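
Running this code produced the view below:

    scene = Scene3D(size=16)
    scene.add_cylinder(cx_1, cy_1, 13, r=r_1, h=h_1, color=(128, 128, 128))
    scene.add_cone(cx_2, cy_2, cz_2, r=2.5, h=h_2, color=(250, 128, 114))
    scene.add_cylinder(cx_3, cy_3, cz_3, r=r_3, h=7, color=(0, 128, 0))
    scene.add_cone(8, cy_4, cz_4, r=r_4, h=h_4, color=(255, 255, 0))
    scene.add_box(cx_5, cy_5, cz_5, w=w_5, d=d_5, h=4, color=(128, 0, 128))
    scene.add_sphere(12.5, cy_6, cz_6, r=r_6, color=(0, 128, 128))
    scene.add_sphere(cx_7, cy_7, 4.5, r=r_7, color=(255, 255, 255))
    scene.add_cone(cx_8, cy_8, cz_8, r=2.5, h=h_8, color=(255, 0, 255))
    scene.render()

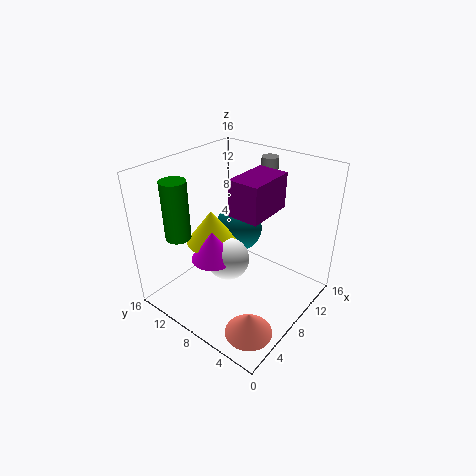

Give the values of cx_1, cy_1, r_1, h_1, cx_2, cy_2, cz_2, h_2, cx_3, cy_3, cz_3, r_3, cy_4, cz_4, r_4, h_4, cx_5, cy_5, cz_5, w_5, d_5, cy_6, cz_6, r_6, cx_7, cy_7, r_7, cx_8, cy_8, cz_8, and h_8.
cx_1 = 14.5
cy_1 = 8.5
r_1 = 1
h_1 = 2.5
cx_2 = 3.5
cy_2 = 3
cz_2 = 0.5
h_2 = 2.5
cx_3 = 5
cy_3 = 14.5
cz_3 = 7
r_3 = 1.5
cy_4 = 12
cz_4 = 6
r_4 = 3
h_4 = 4
cx_5 = 7
cy_5 = 5
cz_5 = 11
w_5 = 5.5
d_5 = 3.5
cy_6 = 11.5
cz_6 = 6
r_6 = 3
cx_7 = 8
cy_7 = 9.5
r_7 = 2.5
cx_8 = 6.5
cy_8 = 10.5
cz_8 = 5
h_8 = 3.5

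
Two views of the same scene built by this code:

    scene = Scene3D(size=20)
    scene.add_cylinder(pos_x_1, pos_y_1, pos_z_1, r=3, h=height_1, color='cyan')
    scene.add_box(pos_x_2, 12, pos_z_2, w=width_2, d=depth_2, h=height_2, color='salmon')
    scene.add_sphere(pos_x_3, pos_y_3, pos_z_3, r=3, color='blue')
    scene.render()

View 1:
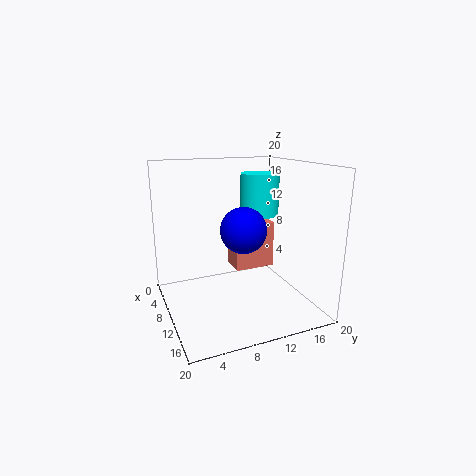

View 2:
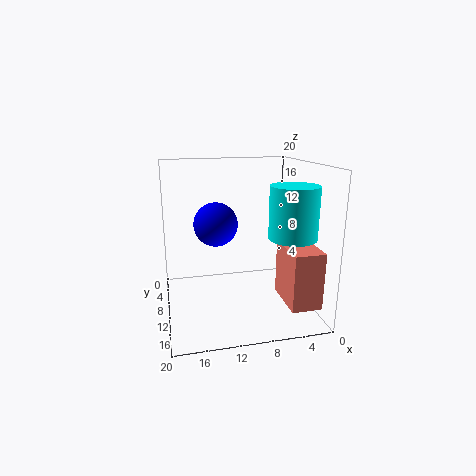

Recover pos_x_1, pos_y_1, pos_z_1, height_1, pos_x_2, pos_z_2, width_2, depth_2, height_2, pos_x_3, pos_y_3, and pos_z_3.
pos_x_1 = 4.5
pos_y_1 = 16
pos_z_1 = 11.5
height_1 = 6.5
pos_x_2 = 1
pos_z_2 = 2.5
width_2 = 4
depth_2 = 6.5
height_2 = 7.5
pos_x_3 = 13
pos_y_3 = 9.5
pos_z_3 = 12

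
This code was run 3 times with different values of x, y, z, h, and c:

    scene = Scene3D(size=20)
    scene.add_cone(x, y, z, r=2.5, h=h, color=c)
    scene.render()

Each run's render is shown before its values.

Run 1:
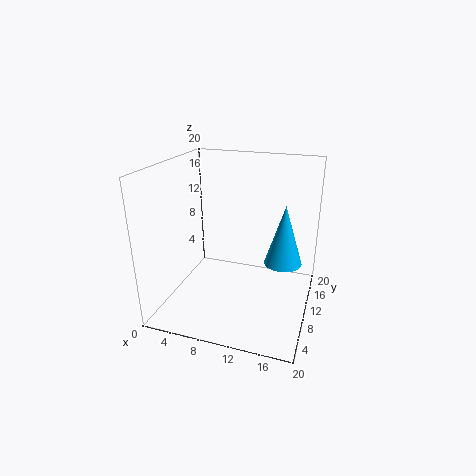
x = 16.5; y = 9.5; z = 7.5; h = 8; c = 'deepskyblue'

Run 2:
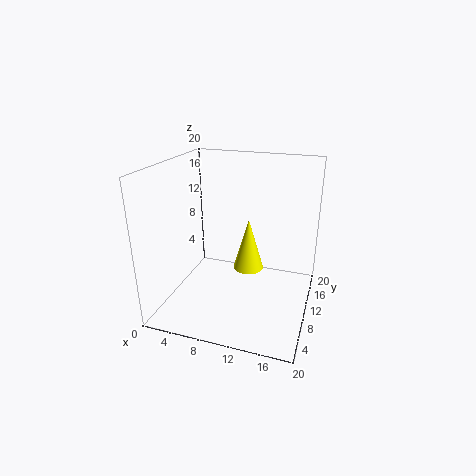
x = 9.5; y = 17; z = 1.5; h = 8.5; c = 'yellow'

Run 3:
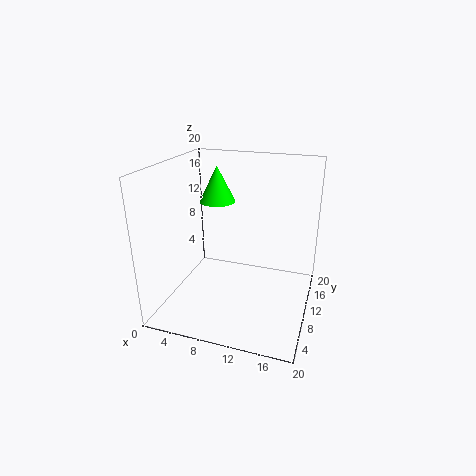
x = 6.5; y = 11.5; z = 14.5; h = 5; c = 'lime'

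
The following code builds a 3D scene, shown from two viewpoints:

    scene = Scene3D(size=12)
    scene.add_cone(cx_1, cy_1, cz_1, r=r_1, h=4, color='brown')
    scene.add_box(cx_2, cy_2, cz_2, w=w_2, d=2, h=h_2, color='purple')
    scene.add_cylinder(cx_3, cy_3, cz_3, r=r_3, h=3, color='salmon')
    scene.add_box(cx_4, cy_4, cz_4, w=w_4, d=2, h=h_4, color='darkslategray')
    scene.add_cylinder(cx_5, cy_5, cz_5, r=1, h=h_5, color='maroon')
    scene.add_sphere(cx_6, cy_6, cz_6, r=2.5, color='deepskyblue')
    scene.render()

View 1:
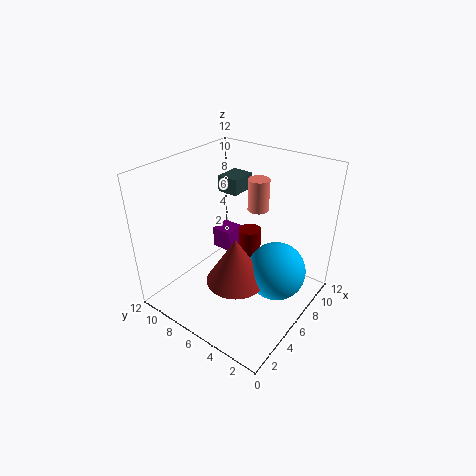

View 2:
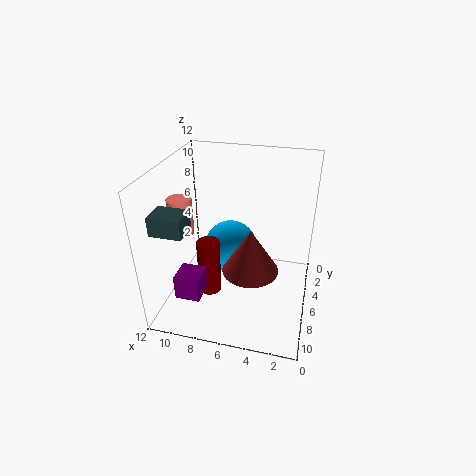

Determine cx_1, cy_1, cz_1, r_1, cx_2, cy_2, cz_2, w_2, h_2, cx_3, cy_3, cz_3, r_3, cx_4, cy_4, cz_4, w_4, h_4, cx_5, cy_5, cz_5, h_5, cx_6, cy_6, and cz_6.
cx_1 = 5
cy_1 = 5.5
cz_1 = 2.5
r_1 = 2.5
cx_2 = 8
cy_2 = 8.5
cz_2 = 2.5
w_2 = 2
h_2 = 2
cx_3 = 10.5
cy_3 = 7
cz_3 = 6.5
r_3 = 1
cx_4 = 9
cy_4 = 8.5
cz_4 = 8
w_4 = 2.5
h_4 = 1.5
cx_5 = 8.5
cy_5 = 6.5
cz_5 = 0.5
h_5 = 5
cx_6 = 7.5
cy_6 = 3
cz_6 = 3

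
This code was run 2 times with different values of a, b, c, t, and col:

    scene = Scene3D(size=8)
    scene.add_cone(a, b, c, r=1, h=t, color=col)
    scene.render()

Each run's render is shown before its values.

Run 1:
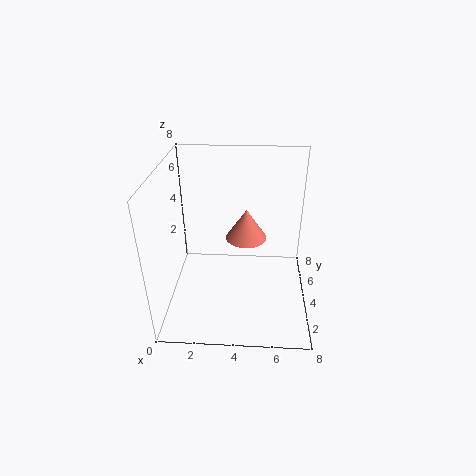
a = 4.5, b = 2.5, c = 5, t = 1.5, col = 'salmon'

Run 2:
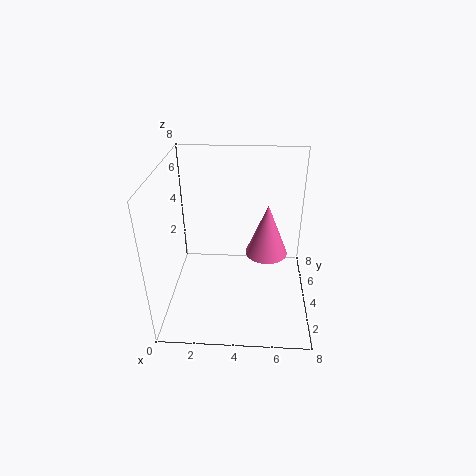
a = 5.5, b = 2, c = 4.5, t = 2.5, col = 'hotpink'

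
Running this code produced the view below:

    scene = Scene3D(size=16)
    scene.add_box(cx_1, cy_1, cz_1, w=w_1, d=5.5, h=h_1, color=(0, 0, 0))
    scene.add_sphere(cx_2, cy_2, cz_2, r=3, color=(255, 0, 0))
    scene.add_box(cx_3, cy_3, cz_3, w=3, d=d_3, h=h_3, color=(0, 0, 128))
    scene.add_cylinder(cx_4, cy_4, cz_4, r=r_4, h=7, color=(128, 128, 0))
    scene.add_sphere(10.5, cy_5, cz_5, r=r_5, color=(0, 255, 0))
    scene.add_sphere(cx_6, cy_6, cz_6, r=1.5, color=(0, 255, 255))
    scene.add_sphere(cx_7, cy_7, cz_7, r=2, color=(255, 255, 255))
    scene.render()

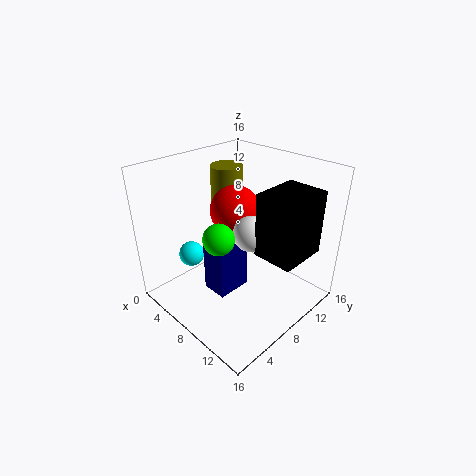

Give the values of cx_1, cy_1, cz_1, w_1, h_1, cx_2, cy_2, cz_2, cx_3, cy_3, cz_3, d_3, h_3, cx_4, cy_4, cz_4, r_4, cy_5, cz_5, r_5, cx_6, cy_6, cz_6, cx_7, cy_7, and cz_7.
cx_1 = 10.5; cy_1 = 8; cz_1 = 7; w_1 = 4.5; h_1 = 7; cx_2 = 5; cy_2 = 10.5; cz_2 = 9.5; cx_3 = 5.5; cy_3 = 5; cz_3 = 1.5; d_3 = 4; h_3 = 6; cx_4 = 2; cy_4 = 12; cz_4 = 7; r_4 = 2; cy_5 = 3; cz_5 = 11; r_5 = 1.5; cx_6 = 2.5; cy_6 = 5.5; cz_6 = 4.5; cx_7 = 9; cy_7 = 9; cz_7 = 8.5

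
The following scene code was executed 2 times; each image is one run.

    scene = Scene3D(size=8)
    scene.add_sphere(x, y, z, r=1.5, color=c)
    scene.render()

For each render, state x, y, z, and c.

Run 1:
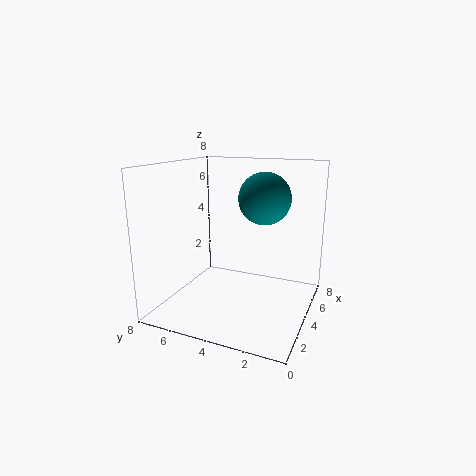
x = 5.5
y = 3
z = 6
c = 'teal'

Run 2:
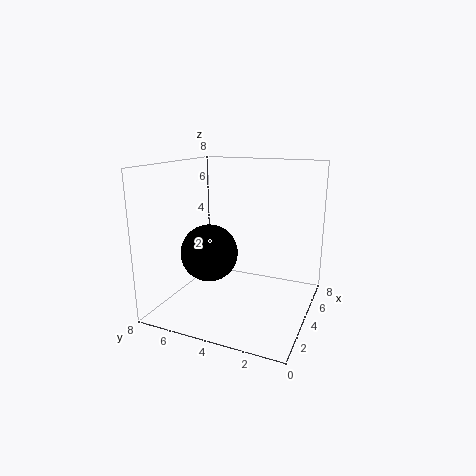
x = 2.5
y = 5
z = 3.5
c = 'black'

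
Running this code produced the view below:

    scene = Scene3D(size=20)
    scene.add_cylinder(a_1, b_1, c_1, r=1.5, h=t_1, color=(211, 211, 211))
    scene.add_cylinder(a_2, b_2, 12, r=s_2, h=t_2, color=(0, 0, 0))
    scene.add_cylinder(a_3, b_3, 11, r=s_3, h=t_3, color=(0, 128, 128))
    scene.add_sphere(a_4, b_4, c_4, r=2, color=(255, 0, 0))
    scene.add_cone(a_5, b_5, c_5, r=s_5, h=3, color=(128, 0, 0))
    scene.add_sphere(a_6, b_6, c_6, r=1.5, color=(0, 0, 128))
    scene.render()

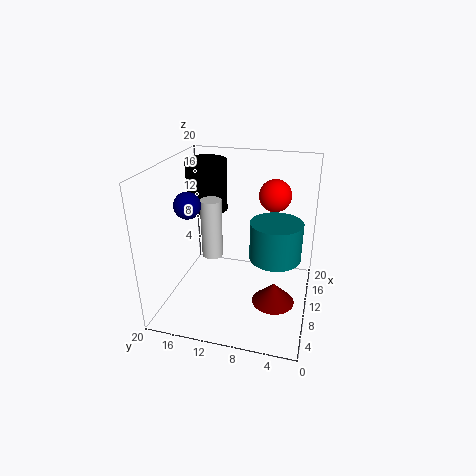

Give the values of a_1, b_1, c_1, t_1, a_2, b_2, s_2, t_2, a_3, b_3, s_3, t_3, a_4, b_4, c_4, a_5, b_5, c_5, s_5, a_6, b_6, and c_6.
a_1 = 10.5
b_1 = 14
c_1 = 6.5
t_1 = 8.5
a_2 = 14.5
b_2 = 16
s_2 = 3
t_2 = 7.5
a_3 = 4.5
b_3 = 4
s_3 = 3
t_3 = 4.5
a_4 = 9
b_4 = 5
c_4 = 17
a_5 = 9
b_5 = 4.5
c_5 = 1
s_5 = 3
a_6 = 2
b_6 = 13.5
c_6 = 17.5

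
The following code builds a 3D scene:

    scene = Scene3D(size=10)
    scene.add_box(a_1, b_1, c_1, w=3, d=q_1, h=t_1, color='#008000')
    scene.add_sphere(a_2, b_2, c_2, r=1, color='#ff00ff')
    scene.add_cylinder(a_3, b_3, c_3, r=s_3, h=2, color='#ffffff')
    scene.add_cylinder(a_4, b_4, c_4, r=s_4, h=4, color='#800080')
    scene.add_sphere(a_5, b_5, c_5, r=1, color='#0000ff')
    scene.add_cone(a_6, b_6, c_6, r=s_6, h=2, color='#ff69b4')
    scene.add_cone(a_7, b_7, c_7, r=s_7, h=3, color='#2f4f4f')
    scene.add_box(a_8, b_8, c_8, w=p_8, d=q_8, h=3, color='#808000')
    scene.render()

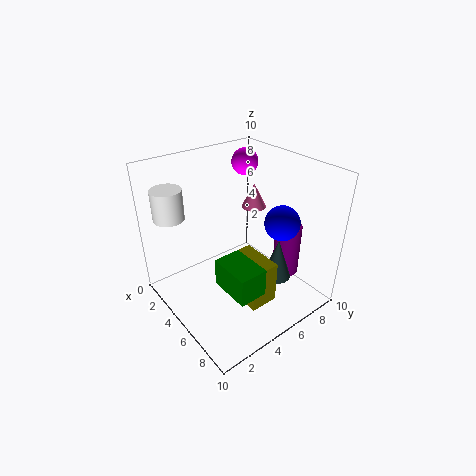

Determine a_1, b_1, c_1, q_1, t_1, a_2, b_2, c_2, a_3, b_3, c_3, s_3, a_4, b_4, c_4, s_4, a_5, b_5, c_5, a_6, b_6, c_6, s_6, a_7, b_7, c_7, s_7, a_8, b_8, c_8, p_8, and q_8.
a_1 = 5
b_1 = 3
c_1 = 2
q_1 = 2
t_1 = 2
a_2 = 2
b_2 = 8
c_2 = 9
a_3 = 3
b_3 = 1
c_3 = 7
s_3 = 1
a_4 = 6
b_4 = 9
c_4 = 1
s_4 = 1
a_5 = 9
b_5 = 5
c_5 = 8
a_6 = 2
b_6 = 9
c_6 = 5
s_6 = 1
a_7 = 7
b_7 = 7
c_7 = 2
s_7 = 1
a_8 = 5
b_8 = 4
c_8 = 1
p_8 = 3
q_8 = 2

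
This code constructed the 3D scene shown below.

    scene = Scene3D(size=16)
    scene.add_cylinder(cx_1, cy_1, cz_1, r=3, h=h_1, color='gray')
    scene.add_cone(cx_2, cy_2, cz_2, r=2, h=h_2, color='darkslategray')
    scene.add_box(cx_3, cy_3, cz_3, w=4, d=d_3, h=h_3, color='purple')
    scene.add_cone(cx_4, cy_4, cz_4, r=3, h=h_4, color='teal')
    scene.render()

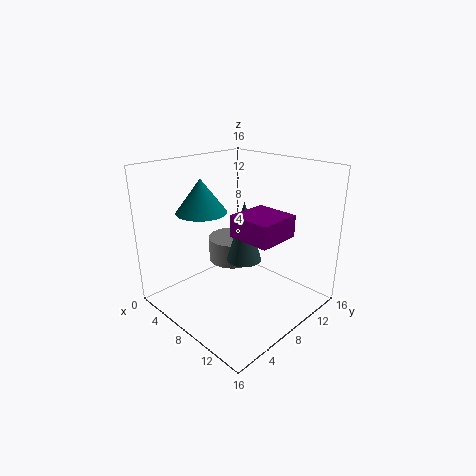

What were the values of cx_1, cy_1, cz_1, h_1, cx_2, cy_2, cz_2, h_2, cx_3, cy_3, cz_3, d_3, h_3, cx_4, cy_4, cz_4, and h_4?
cx_1 = 4
cy_1 = 11
cz_1 = 3
h_1 = 3
cx_2 = 8
cy_2 = 9
cz_2 = 5
h_2 = 7
cx_3 = 12
cy_3 = 3
cz_3 = 11
d_3 = 4
h_3 = 2
cx_4 = 3
cy_4 = 7
cz_4 = 10
h_4 = 4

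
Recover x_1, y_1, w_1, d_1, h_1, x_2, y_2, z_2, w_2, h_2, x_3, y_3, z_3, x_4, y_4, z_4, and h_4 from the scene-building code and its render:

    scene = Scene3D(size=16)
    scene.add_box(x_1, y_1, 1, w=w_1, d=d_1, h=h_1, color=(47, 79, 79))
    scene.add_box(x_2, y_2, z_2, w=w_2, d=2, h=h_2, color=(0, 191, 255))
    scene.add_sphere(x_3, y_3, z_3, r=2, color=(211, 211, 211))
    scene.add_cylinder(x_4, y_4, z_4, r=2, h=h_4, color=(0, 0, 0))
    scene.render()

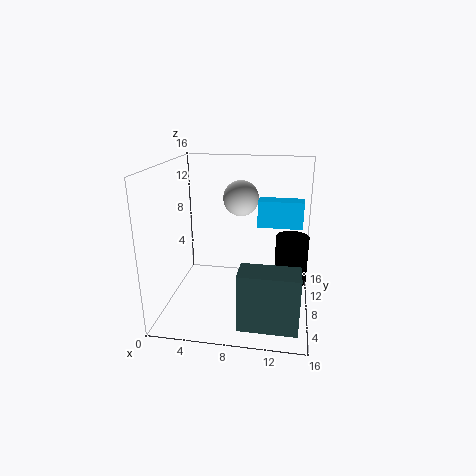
x_1 = 9; y_1 = 1; w_1 = 6; d_1 = 3; h_1 = 6; x_2 = 10; y_2 = 9; z_2 = 9; w_2 = 5; h_2 = 3; x_3 = 8; y_3 = 10; z_3 = 12; x_4 = 14; y_4 = 12; z_4 = 1; h_4 = 6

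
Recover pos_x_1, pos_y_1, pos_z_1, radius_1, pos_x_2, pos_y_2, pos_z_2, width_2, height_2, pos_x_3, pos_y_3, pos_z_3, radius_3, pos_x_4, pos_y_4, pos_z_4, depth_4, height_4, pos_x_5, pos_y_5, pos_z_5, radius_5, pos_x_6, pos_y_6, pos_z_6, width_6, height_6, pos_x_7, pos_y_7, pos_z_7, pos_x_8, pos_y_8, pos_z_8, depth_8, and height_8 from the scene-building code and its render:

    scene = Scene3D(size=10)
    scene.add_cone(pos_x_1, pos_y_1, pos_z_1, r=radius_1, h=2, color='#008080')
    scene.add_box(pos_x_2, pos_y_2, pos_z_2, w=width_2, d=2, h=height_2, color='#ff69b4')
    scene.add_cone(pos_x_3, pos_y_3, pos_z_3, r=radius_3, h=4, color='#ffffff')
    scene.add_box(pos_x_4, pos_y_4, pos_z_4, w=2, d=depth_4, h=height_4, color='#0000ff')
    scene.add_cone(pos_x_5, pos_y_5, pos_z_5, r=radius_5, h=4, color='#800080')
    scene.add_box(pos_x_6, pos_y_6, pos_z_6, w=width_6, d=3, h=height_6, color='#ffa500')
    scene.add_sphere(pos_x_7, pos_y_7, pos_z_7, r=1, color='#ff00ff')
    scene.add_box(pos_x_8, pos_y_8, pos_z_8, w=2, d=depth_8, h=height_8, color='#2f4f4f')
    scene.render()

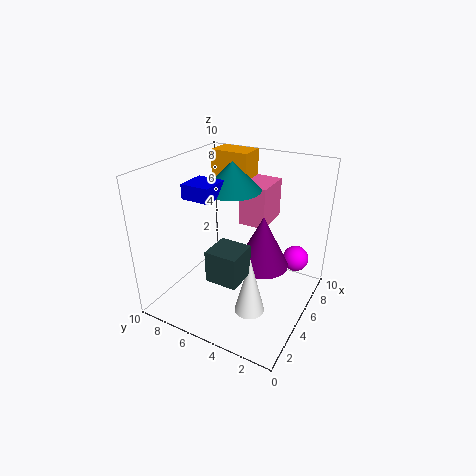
pos_x_1 = 6, pos_y_1 = 6, pos_z_1 = 8, radius_1 = 2, pos_x_2 = 7, pos_y_2 = 4, pos_z_2 = 5, width_2 = 3, height_2 = 3, pos_x_3 = 3, pos_y_3 = 3, pos_z_3 = 1, radius_3 = 1, pos_x_4 = 3, pos_y_4 = 6, pos_z_4 = 8, depth_4 = 2, height_4 = 1, pos_x_5 = 7, pos_y_5 = 4, pos_z_5 = 2, radius_5 = 2, pos_x_6 = 8, pos_y_6 = 6, pos_z_6 = 7, width_6 = 2, height_6 = 3, pos_x_7 = 9, pos_y_7 = 2, pos_z_7 = 2, pos_x_8 = 1, pos_y_8 = 3, pos_z_8 = 4, depth_8 = 2, height_8 = 2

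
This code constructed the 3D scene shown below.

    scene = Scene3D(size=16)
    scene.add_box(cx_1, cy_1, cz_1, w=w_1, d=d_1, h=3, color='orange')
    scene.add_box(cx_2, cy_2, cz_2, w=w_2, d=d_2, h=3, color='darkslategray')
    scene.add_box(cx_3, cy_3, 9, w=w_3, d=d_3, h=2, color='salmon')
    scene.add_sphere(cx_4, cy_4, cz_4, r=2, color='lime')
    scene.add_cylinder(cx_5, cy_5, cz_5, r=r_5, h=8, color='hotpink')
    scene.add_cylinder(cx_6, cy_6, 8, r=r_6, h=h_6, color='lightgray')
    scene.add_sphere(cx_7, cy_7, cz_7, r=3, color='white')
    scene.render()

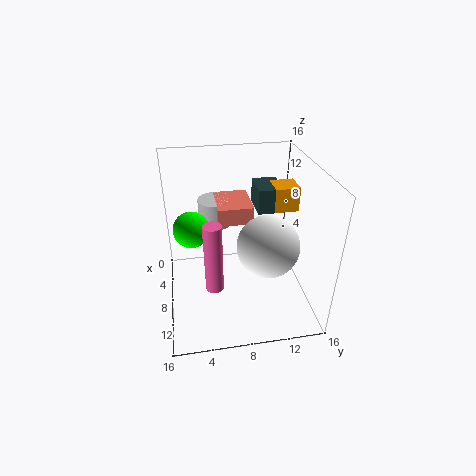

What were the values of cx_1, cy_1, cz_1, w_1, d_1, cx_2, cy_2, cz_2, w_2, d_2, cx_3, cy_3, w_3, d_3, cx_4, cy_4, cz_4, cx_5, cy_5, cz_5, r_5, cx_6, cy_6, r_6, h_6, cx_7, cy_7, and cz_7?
cx_1 = 2; cy_1 = 13; cz_1 = 9; w_1 = 3; d_1 = 3; cx_2 = 1; cy_2 = 11; cz_2 = 9; w_2 = 4; d_2 = 3; cx_3 = 2; cy_3 = 6; w_3 = 5; d_3 = 4; cx_4 = 7; cy_4 = 3; cz_4 = 9; cx_5 = 10; cy_5 = 5; cz_5 = 3; r_5 = 1; cx_6 = 4; cy_6 = 6; r_6 = 2; h_6 = 3; cx_7 = 13; cy_7 = 10; cz_7 = 10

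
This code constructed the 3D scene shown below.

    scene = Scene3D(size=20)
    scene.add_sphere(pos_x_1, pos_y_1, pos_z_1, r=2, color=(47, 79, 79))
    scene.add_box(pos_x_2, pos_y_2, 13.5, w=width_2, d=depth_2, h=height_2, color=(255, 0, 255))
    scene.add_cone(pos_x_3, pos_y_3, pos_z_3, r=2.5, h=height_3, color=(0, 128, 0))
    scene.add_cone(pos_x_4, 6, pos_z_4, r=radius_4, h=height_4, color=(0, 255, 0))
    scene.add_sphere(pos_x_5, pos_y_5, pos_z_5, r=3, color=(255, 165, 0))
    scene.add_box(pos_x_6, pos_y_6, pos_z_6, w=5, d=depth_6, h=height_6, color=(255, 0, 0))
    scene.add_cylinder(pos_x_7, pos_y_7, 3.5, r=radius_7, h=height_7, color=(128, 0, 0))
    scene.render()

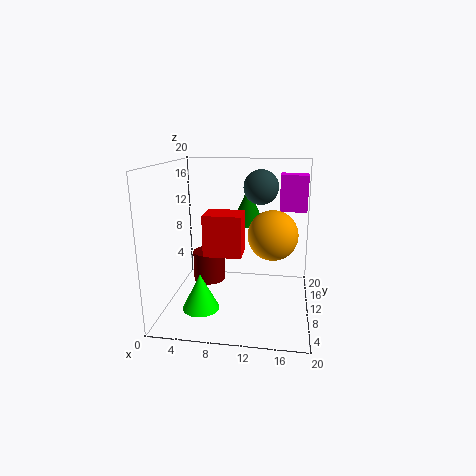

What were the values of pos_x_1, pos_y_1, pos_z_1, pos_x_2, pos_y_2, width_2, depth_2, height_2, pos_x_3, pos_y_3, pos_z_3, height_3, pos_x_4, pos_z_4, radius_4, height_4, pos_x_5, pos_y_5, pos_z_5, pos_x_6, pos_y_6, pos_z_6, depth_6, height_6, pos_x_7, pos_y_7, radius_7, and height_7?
pos_x_1 = 13.5, pos_y_1 = 4.75, pos_z_1 = 18, pos_x_2 = 15.5, pos_y_2 = 11.75, width_2 = 3.75, depth_2 = 3, height_2 = 5, pos_x_3 = 10.75, pos_y_3 = 14.75, pos_z_3 = 10.75, height_3 = 5.5, pos_x_4 = 5.5, pos_z_4 = 1, radius_4 = 2.5, height_4 = 5, pos_x_5 = 15, pos_y_5 = 5, pos_z_5 = 12.25, pos_x_6 = 6, pos_y_6 = 6, pos_z_6 = 8.5, depth_6 = 4, height_6 = 5.5, pos_x_7 = 5.75, pos_y_7 = 10.25, radius_7 = 2.25, height_7 = 4.25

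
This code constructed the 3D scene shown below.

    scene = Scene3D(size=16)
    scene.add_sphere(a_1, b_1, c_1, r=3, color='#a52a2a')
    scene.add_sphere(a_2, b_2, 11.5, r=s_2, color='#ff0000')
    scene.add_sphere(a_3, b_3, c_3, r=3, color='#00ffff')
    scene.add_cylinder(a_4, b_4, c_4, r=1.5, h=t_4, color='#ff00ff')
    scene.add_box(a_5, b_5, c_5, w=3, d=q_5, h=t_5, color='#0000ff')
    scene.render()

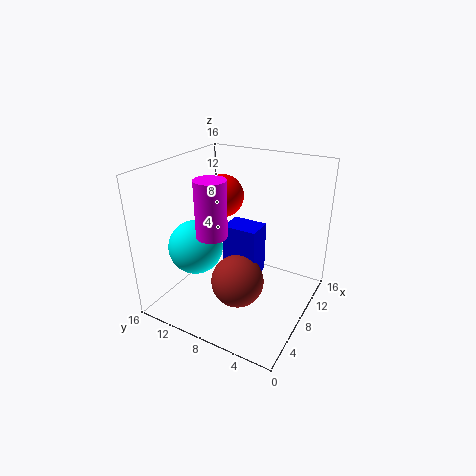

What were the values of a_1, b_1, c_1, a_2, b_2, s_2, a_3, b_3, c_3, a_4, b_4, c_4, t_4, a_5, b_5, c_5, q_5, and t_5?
a_1 = 7; b_1 = 7.5; c_1 = 3; a_2 = 10.5; b_2 = 11.5; s_2 = 2.5; a_3 = 5.5; b_3 = 12; c_3 = 7; a_4 = 3; b_4 = 8; c_4 = 10.5; t_4 = 5.5; a_5 = 8; b_5 = 6; c_5 = 3; q_5 = 4; t_5 = 6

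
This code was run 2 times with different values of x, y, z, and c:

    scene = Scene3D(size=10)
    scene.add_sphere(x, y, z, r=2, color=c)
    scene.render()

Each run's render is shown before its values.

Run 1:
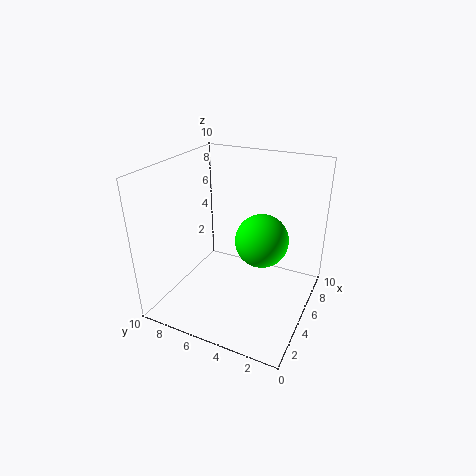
x = 7; y = 4; z = 4; c = 'lime'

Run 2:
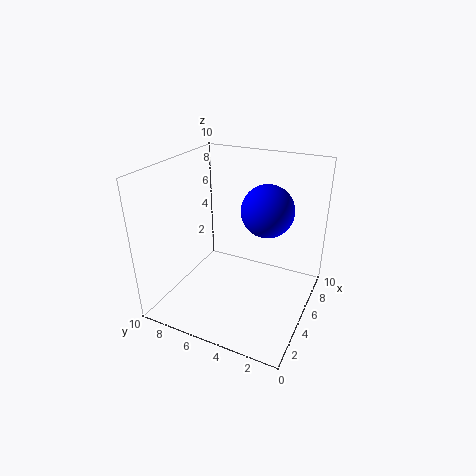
x = 8; y = 4; z = 6; c = 'blue'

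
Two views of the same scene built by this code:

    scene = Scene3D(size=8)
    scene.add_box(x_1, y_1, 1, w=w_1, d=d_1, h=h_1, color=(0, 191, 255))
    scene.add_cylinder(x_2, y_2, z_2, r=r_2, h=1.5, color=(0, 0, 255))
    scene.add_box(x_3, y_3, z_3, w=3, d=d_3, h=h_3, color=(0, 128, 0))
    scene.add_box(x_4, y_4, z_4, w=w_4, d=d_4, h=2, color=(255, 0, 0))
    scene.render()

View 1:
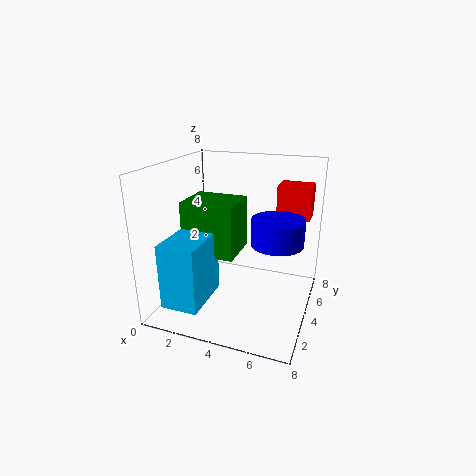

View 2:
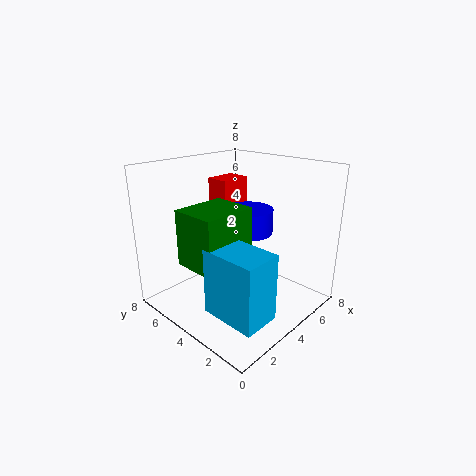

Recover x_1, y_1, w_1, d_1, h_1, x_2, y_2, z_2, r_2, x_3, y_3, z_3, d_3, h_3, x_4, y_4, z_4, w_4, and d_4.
x_1 = 1; y_1 = 0.5; w_1 = 2; d_1 = 3; h_1 = 3.5; x_2 = 6; y_2 = 5; z_2 = 3.5; r_2 = 1.5; x_3 = 1; y_3 = 3; z_3 = 3; d_3 = 2.5; h_3 = 3; x_4 = 5.5; y_4 = 6.5; z_4 = 4.5; w_4 = 2; d_4 = 1.5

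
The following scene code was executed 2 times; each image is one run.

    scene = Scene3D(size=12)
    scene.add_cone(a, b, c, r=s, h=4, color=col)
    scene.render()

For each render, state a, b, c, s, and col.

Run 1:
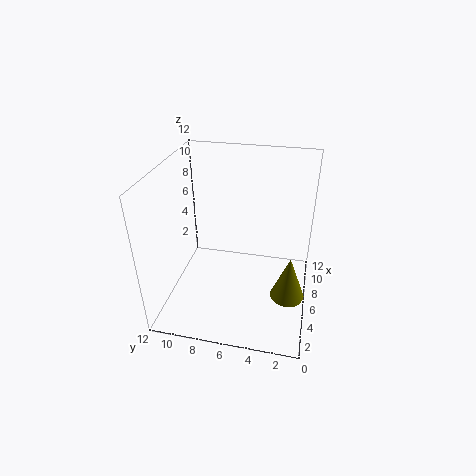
a = 6, b = 1.5, c = 0.5, s = 1.5, col = 'olive'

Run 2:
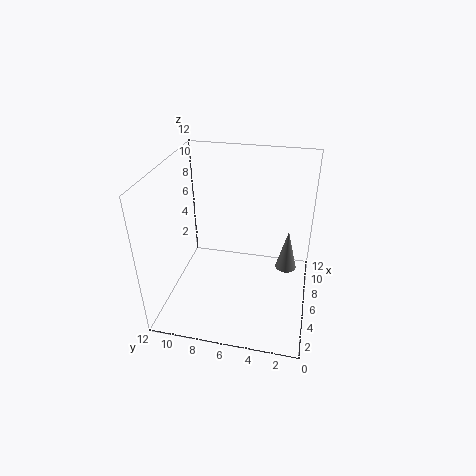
a = 9.5, b = 2, c = 1, s = 1, col = 'gray'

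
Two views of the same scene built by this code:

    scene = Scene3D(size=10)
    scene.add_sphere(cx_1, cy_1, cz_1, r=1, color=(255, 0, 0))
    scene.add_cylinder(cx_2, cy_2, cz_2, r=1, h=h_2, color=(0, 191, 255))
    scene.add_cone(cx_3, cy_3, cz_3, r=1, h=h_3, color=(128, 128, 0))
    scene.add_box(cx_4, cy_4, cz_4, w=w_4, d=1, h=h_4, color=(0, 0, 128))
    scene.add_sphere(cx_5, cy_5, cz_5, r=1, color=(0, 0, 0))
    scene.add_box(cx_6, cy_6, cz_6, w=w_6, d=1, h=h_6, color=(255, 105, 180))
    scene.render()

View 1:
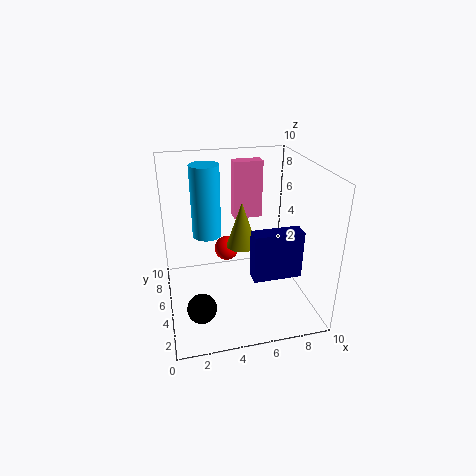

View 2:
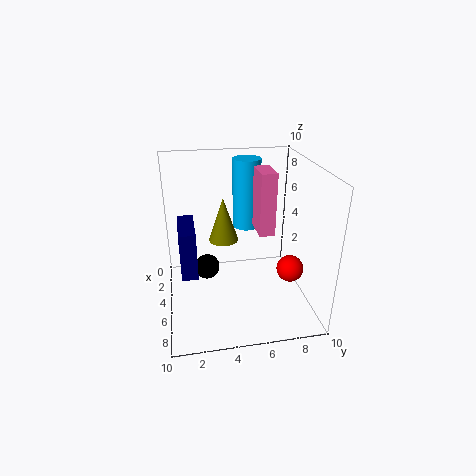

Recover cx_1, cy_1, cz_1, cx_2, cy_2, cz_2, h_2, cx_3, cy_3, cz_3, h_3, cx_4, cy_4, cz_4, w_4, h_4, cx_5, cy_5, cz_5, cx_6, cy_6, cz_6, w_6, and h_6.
cx_1 = 5; cy_1 = 9; cz_1 = 2; cx_2 = 3; cy_2 = 6; cz_2 = 5; h_2 = 5; cx_3 = 5; cy_3 = 4; cz_3 = 5; h_3 = 3; cx_4 = 5; cy_4 = 1; cz_4 = 4; w_4 = 3; h_4 = 3; cx_5 = 2; cy_5 = 3; cz_5 = 1; cx_6 = 5; cy_6 = 6; cz_6 = 6; w_6 = 2; h_6 = 4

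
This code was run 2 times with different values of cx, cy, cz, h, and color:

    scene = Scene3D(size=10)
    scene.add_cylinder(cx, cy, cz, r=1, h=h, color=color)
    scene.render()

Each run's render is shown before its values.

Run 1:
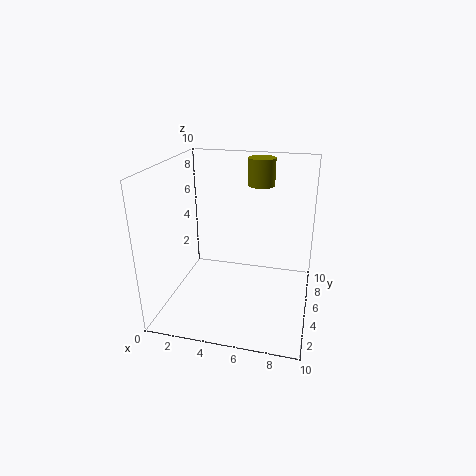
cx = 6
cy = 8
cz = 8
h = 2
color = 'olive'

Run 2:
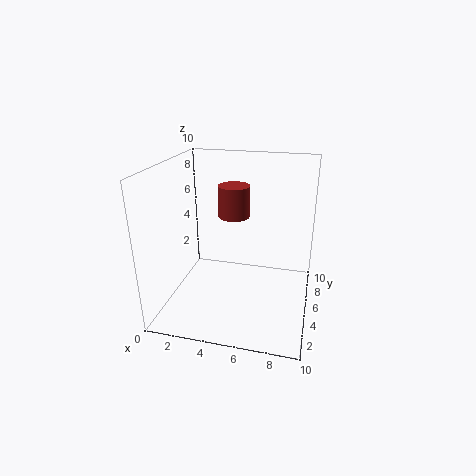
cx = 5
cy = 4
cz = 7
h = 2
color = 'brown'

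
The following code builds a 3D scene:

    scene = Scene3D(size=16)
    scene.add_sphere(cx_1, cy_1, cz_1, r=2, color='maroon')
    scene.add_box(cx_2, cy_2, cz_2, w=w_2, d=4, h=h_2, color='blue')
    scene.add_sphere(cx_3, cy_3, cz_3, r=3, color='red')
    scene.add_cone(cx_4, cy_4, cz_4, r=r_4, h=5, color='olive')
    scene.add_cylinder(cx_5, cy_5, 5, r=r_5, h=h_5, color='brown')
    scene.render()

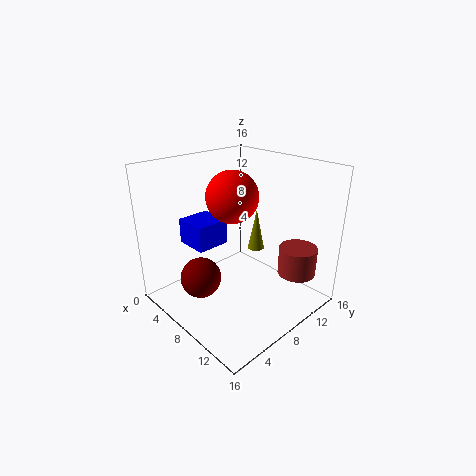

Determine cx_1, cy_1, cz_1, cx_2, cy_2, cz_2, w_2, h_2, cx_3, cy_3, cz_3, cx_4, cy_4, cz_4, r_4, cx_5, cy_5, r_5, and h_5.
cx_1 = 9; cy_1 = 2; cz_1 = 6; cx_2 = 1; cy_2 = 5; cz_2 = 6; w_2 = 4; h_2 = 3; cx_3 = 6; cy_3 = 9; cz_3 = 12; cx_4 = 7; cy_4 = 12; cz_4 = 5; r_4 = 1; cx_5 = 14; cy_5 = 11; r_5 = 2; h_5 = 3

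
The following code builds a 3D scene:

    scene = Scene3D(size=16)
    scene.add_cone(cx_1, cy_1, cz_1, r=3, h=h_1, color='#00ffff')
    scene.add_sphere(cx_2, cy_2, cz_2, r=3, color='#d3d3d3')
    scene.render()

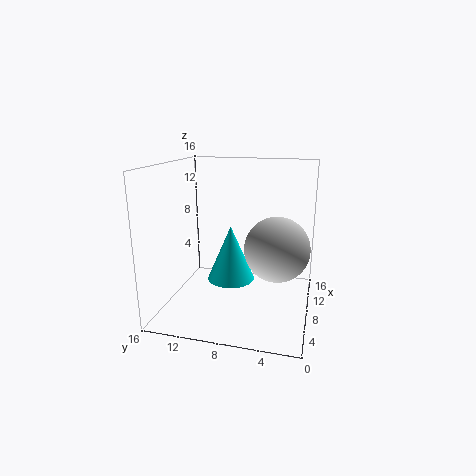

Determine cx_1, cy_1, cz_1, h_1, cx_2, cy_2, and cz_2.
cx_1 = 12
cy_1 = 10
cz_1 = 1
h_1 = 7
cx_2 = 3
cy_2 = 3
cz_2 = 9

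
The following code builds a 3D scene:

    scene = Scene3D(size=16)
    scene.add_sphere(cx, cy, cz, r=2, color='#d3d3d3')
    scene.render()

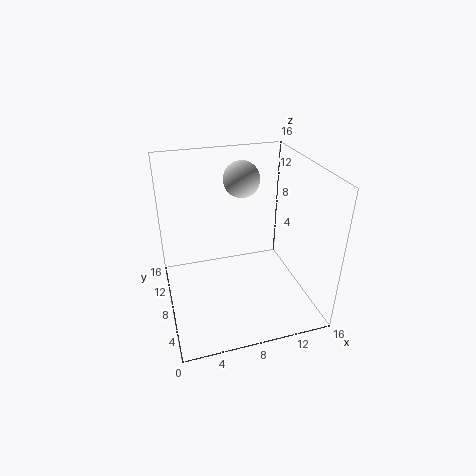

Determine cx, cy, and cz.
cx = 9
cy = 10
cz = 14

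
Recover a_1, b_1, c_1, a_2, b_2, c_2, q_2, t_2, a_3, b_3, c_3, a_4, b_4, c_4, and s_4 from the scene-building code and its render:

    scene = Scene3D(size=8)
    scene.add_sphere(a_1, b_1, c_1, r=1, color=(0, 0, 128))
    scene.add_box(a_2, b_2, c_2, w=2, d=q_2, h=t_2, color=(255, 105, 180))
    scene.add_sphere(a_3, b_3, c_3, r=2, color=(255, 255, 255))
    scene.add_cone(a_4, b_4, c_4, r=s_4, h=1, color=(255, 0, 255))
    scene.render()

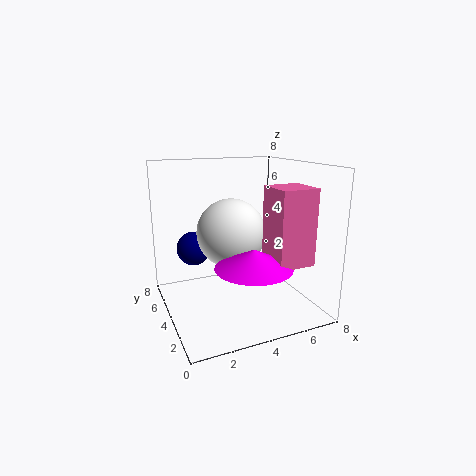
a_1 = 2, b_1 = 6, c_1 = 3, a_2 = 5, b_2 = 1, c_2 = 3, q_2 = 2, t_2 = 4, a_3 = 4, b_3 = 5, c_3 = 4, a_4 = 4, b_4 = 2, c_4 = 3, s_4 = 2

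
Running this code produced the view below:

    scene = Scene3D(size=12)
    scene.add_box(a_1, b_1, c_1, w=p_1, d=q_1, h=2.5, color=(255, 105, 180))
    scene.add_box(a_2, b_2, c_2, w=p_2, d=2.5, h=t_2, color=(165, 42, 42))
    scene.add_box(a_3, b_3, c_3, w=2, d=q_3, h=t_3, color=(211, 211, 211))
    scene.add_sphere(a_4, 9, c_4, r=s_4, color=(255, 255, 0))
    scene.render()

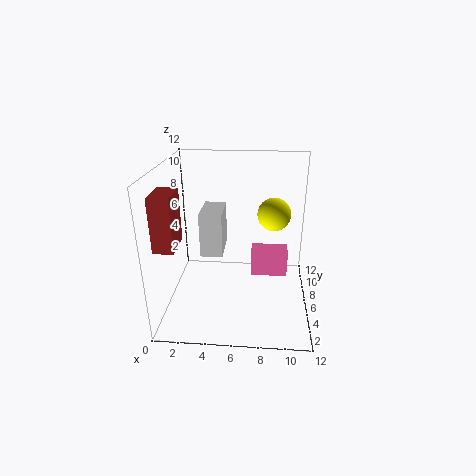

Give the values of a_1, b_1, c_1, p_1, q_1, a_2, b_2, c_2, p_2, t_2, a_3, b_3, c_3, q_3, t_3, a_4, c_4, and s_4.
a_1 = 7, b_1 = 9, c_1 = 0.5, p_1 = 3.5, q_1 = 2, a_2 = 0.5, b_2 = 1, c_2 = 7, p_2 = 1.5, t_2 = 4, a_3 = 2.5, b_3 = 7, c_3 = 3.5, q_3 = 3.5, t_3 = 4, a_4 = 9, c_4 = 7, s_4 = 1.5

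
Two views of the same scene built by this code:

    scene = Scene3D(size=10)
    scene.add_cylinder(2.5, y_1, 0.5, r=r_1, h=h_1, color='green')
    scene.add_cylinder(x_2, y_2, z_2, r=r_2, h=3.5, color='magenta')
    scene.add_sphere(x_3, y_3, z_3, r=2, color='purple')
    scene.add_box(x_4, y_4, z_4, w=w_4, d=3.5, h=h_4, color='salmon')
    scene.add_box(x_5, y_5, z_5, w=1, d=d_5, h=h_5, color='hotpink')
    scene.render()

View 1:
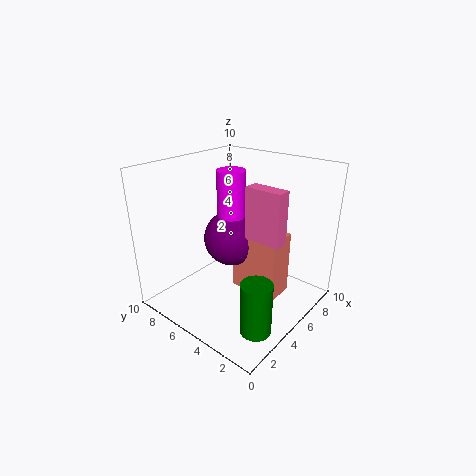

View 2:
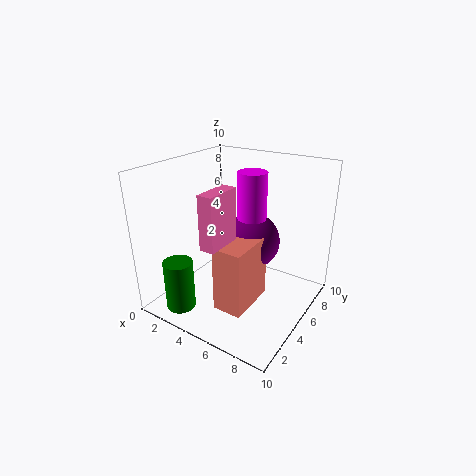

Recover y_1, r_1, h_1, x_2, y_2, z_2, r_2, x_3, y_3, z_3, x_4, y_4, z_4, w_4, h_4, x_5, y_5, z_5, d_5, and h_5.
y_1 = 1.5; r_1 = 1; h_1 = 3.5; x_2 = 5.5; y_2 = 6; z_2 = 6; r_2 = 1; x_3 = 5.5; y_3 = 6; z_3 = 4.5; x_4 = 5; y_4 = 2; z_4 = 1; w_4 = 2; h_4 = 4.5; x_5 = 4.5; y_5 = 1.5; z_5 = 5.5; d_5 = 2.5; h_5 = 3.5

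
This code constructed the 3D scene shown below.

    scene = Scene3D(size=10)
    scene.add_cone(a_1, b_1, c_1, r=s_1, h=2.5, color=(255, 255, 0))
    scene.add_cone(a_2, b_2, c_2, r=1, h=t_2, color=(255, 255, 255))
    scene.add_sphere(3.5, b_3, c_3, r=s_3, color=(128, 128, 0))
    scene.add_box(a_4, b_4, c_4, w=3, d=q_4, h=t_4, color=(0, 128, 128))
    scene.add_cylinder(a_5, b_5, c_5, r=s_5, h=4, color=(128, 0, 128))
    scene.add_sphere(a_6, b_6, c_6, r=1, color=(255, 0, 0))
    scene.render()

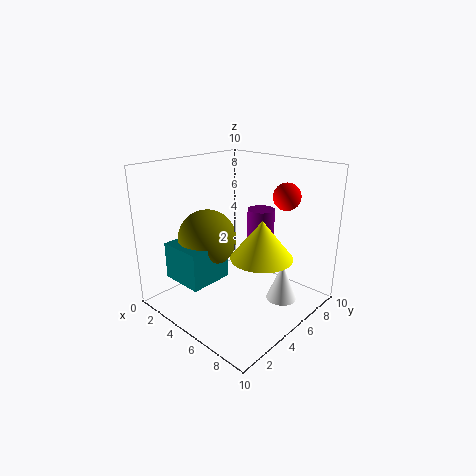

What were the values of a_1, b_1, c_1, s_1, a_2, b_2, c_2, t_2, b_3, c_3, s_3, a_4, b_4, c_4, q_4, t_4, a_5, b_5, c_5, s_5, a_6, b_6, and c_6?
a_1 = 7.5, b_1 = 4.5, c_1 = 4.5, s_1 = 2, a_2 = 8.5, b_2 = 5.5, c_2 = 1.5, t_2 = 2.5, b_3 = 3.5, c_3 = 5, s_3 = 2, a_4 = 2, b_4 = 1, c_4 = 2.5, q_4 = 3, t_4 = 2.5, a_5 = 5, b_5 = 7.5, c_5 = 2.5, s_5 = 1, a_6 = 6.5, b_6 = 8.5, c_6 = 7.5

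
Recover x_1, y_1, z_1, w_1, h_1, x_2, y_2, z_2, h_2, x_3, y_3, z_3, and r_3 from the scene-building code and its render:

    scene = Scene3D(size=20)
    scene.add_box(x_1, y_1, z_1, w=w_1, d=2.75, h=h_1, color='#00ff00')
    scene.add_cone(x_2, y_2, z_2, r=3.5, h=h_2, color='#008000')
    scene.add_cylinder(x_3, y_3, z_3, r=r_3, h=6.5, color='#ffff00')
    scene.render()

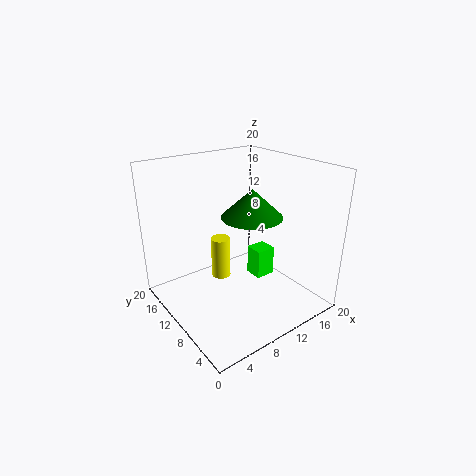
x_1 = 13.75
y_1 = 9.75
z_1 = 2
w_1 = 3
h_1 = 4.5
x_2 = 7.5
y_2 = 4
z_2 = 15.75
h_2 = 3.25
x_3 = 10.5
y_3 = 15.25
z_3 = 1.25
r_3 = 1.5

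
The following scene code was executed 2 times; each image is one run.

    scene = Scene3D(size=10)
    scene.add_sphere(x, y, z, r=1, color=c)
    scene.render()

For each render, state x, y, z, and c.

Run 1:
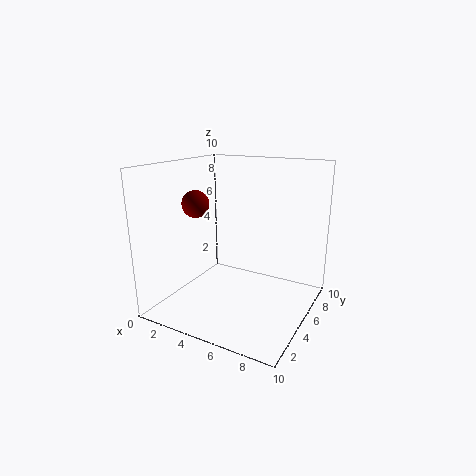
x = 1.5; y = 5; z = 7; c = 'maroon'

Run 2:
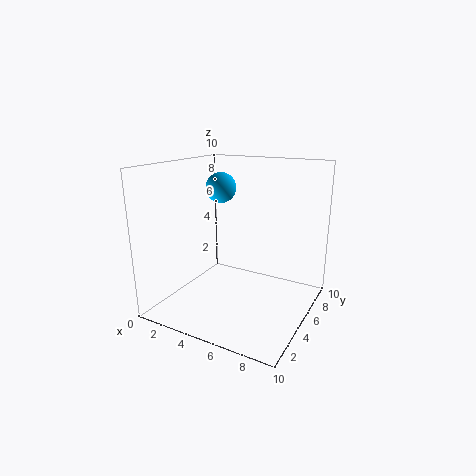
x = 4; y = 4.5; z = 8.5; c = 'deepskyblue'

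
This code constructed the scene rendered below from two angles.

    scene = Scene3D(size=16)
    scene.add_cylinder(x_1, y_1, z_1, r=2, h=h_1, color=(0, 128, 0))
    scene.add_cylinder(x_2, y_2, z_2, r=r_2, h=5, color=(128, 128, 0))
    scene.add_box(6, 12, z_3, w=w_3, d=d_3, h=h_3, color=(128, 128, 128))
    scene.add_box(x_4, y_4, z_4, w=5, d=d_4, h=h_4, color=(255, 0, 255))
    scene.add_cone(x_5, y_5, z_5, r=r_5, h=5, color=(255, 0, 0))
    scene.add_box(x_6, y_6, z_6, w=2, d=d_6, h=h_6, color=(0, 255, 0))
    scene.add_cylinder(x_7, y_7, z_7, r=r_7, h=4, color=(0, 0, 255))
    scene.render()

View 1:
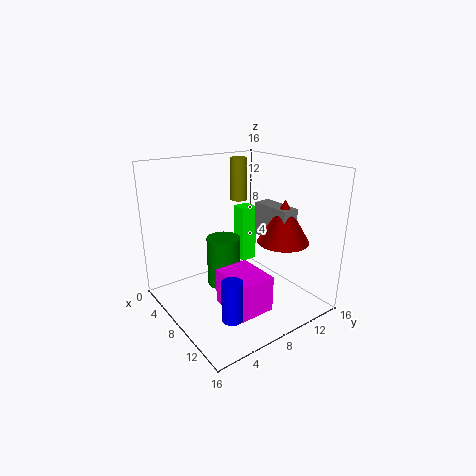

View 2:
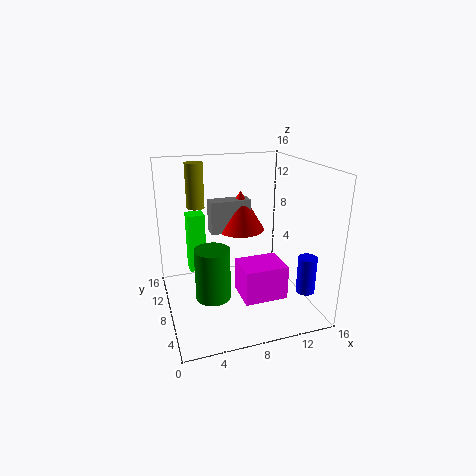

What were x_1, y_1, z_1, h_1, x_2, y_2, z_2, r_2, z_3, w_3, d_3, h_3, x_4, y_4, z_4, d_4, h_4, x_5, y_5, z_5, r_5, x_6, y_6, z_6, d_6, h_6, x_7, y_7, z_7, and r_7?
x_1 = 5
y_1 = 8
z_1 = 1
h_1 = 6
x_2 = 4
y_2 = 11
z_2 = 11
r_2 = 1
z_3 = 7
w_3 = 5
d_3 = 2
h_3 = 4
x_4 = 8
y_4 = 5
z_4 = 1
d_4 = 4
h_4 = 4
x_5 = 10
y_5 = 13
z_5 = 7
r_5 = 3
x_6 = 3
y_6 = 11
z_6 = 3
d_6 = 2
h_6 = 7
x_7 = 14
y_7 = 3
z_7 = 3
r_7 = 1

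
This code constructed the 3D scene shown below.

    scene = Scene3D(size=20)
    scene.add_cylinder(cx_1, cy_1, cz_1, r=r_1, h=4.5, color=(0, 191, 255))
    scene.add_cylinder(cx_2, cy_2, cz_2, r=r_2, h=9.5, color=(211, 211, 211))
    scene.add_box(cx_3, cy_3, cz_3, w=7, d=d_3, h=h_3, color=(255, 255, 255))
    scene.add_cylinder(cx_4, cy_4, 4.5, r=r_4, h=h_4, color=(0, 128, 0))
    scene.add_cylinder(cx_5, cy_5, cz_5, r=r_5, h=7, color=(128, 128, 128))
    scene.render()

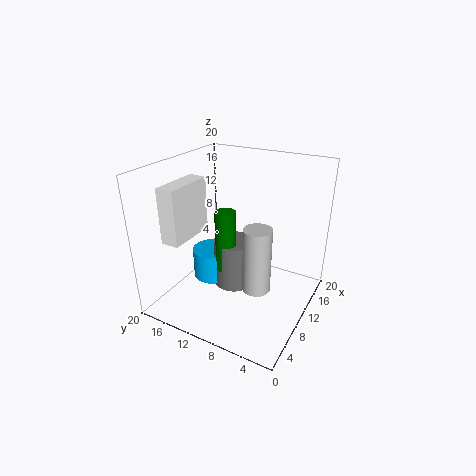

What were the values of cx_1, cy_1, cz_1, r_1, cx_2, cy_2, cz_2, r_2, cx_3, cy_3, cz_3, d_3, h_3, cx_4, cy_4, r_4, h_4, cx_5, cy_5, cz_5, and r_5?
cx_1 = 11
cy_1 = 15
cz_1 = 2
r_1 = 3
cx_2 = 10
cy_2 = 7
cz_2 = 2.5
r_2 = 2
cx_3 = 3
cy_3 = 15
cz_3 = 10.5
d_3 = 2.5
h_3 = 7.5
cx_4 = 10
cy_4 = 12
r_4 = 1.5
h_4 = 9
cx_5 = 11.5
cy_5 = 11.5
cz_5 = 1.5
r_5 = 3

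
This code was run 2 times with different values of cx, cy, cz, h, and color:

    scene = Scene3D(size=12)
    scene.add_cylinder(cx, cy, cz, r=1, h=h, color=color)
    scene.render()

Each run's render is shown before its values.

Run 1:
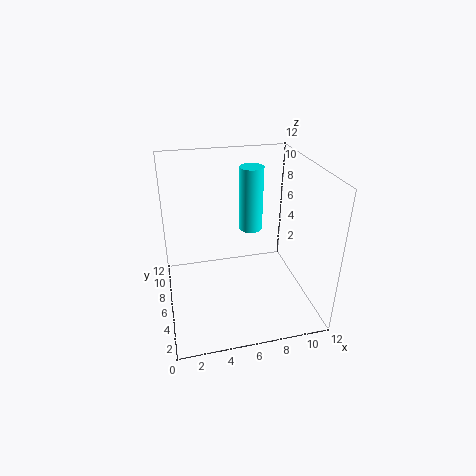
cx = 7.5; cy = 7.5; cz = 6; h = 5.5; color = 'cyan'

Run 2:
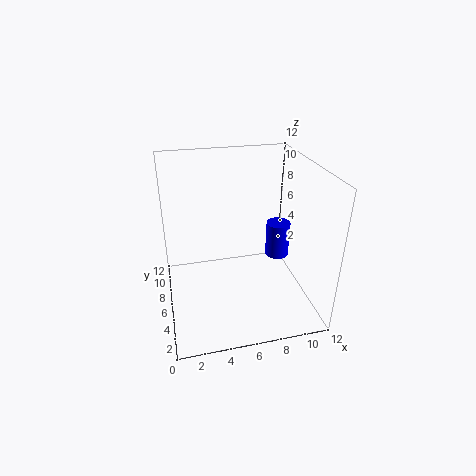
cx = 9.5; cy = 6; cz = 4; h = 3; color = 'blue'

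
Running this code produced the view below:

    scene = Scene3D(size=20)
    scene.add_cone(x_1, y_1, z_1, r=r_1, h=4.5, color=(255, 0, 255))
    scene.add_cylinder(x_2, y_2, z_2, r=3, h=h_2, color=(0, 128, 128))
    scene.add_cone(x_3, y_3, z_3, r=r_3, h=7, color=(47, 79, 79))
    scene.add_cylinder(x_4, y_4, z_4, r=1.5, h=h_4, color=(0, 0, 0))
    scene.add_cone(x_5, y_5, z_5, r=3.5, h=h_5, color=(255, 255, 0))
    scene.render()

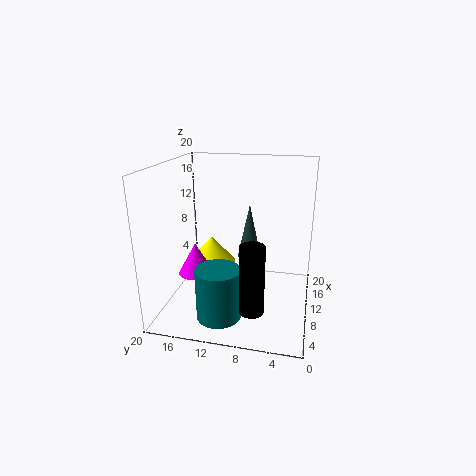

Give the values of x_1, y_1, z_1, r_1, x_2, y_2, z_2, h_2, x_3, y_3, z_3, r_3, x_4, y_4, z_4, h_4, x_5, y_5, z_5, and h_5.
x_1 = 9; y_1 = 16; z_1 = 4.5; r_1 = 2.5; x_2 = 5; y_2 = 11.5; z_2 = 0.5; h_2 = 7; x_3 = 8; y_3 = 8; z_3 = 8.5; r_3 = 1.5; x_4 = 2; y_4 = 6.5; z_4 = 4; h_4 = 8.5; x_5 = 12; y_5 = 14.5; z_5 = 5; h_5 = 4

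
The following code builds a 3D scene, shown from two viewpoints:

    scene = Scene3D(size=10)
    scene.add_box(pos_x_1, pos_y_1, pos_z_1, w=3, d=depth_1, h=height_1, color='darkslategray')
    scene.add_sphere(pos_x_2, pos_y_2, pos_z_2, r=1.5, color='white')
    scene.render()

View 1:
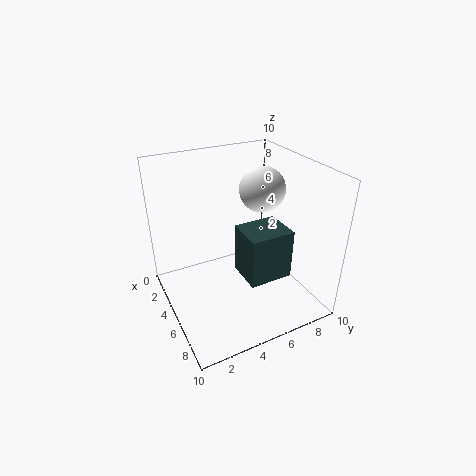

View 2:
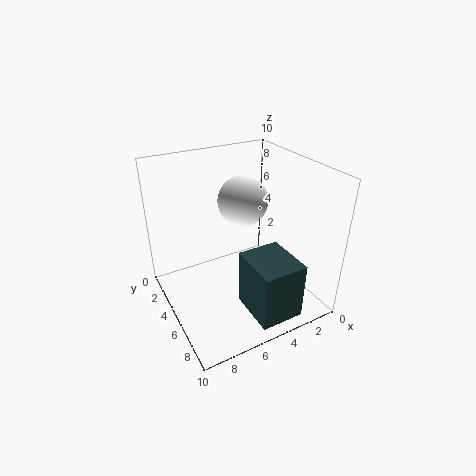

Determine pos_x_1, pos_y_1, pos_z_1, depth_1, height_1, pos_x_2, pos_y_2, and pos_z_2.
pos_x_1 = 2.5; pos_y_1 = 6; pos_z_1 = 0.5; depth_1 = 3.5; height_1 = 4; pos_x_2 = 5.5; pos_y_2 = 6.5; pos_z_2 = 8.5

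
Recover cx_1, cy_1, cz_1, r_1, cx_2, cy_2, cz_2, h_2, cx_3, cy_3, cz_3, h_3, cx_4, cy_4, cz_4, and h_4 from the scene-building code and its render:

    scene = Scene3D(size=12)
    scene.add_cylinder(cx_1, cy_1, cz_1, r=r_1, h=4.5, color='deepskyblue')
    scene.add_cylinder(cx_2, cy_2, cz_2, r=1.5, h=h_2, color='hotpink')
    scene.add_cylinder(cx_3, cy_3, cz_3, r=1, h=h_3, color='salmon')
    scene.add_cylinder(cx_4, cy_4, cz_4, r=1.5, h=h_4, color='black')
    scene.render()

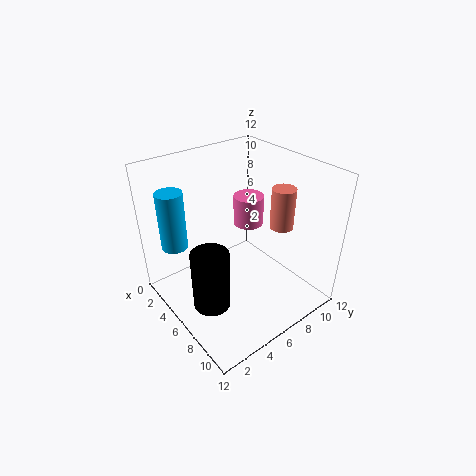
cx_1 = 4.5, cy_1 = 1, cz_1 = 6.5, r_1 = 1, cx_2 = 2, cy_2 = 10.5, cz_2 = 4, h_2 = 3, cx_3 = 7.5, cy_3 = 9.5, cz_3 = 6.5, h_3 = 3.5, cx_4 = 7, cy_4 = 2.5, cz_4 = 1.5, h_4 = 5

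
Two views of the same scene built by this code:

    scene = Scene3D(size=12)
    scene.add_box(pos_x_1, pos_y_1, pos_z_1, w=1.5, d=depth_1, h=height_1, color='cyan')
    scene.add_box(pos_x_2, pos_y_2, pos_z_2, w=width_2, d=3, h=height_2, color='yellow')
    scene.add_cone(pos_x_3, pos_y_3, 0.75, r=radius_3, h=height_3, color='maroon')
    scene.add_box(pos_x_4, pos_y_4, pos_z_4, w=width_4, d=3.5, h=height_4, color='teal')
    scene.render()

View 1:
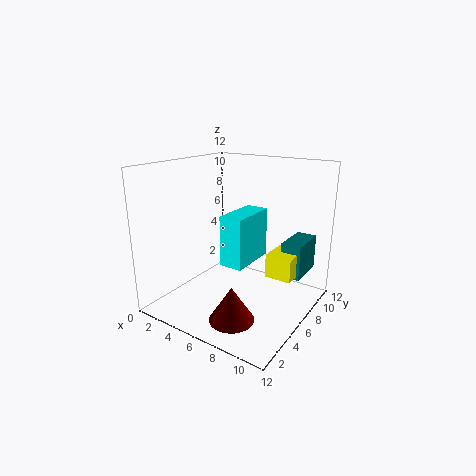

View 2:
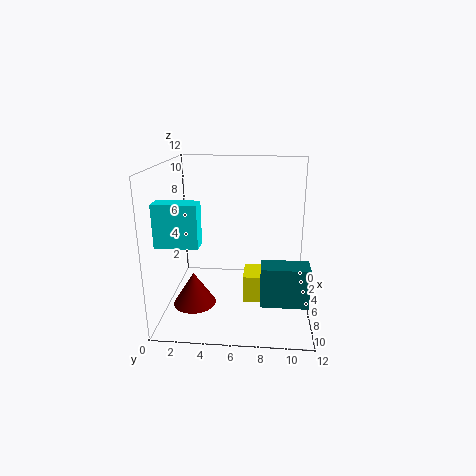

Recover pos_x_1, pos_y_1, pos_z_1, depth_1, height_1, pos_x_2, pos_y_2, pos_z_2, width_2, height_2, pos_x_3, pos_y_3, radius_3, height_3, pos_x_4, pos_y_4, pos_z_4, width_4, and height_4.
pos_x_1 = 8.5
pos_y_1 = 0.25
pos_z_1 = 6.5
depth_1 = 3.25
height_1 = 3.25
pos_x_2 = 8.25
pos_y_2 = 6.75
pos_z_2 = 2.75
width_2 = 2.25
height_2 = 2
pos_x_3 = 7.75
pos_y_3 = 2.5
radius_3 = 1.75
height_3 = 2.75
pos_x_4 = 9
pos_y_4 = 8
pos_z_4 = 2.5
width_4 = 1.75
height_4 = 3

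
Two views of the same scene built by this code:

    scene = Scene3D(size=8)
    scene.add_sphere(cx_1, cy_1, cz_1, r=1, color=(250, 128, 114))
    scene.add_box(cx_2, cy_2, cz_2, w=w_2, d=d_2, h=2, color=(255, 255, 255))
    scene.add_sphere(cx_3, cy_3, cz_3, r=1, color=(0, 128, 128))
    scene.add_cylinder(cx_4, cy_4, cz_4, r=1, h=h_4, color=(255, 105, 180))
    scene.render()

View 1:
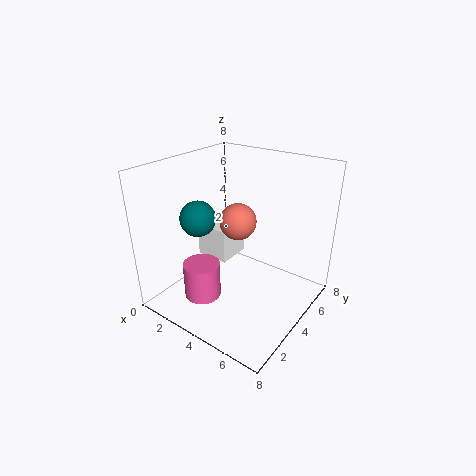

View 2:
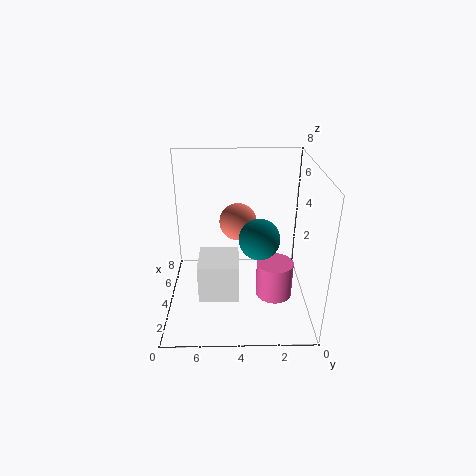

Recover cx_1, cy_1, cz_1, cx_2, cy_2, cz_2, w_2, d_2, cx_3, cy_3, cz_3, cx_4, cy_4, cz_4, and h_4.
cx_1 = 4; cy_1 = 4; cz_1 = 5; cx_2 = 1; cy_2 = 4; cz_2 = 2; w_2 = 2; d_2 = 2; cx_3 = 2; cy_3 = 3; cz_3 = 5; cx_4 = 3; cy_4 = 2; cz_4 = 1; h_4 = 2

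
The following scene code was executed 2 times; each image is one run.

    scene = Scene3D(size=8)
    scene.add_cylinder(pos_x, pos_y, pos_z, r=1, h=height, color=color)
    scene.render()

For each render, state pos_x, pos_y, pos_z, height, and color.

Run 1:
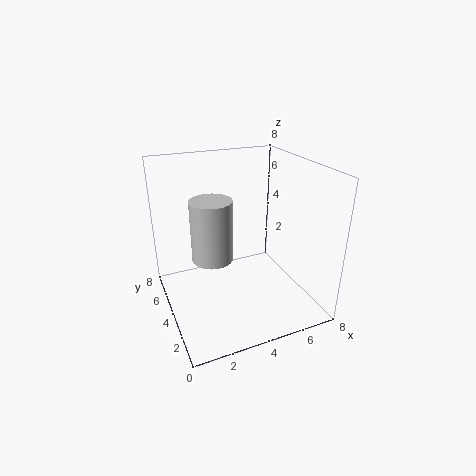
pos_x = 2; pos_y = 2.5; pos_z = 4; height = 3; color = 'lightgray'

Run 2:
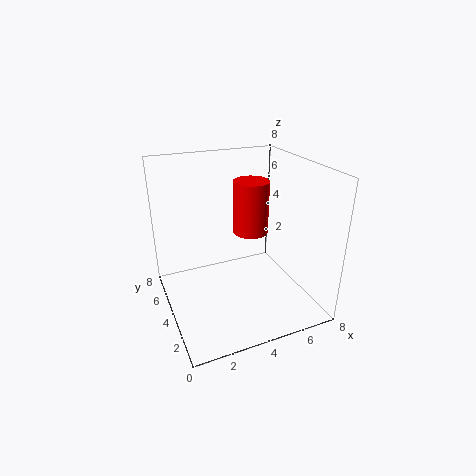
pos_x = 5; pos_y = 4.5; pos_z = 4; height = 3; color = 'red'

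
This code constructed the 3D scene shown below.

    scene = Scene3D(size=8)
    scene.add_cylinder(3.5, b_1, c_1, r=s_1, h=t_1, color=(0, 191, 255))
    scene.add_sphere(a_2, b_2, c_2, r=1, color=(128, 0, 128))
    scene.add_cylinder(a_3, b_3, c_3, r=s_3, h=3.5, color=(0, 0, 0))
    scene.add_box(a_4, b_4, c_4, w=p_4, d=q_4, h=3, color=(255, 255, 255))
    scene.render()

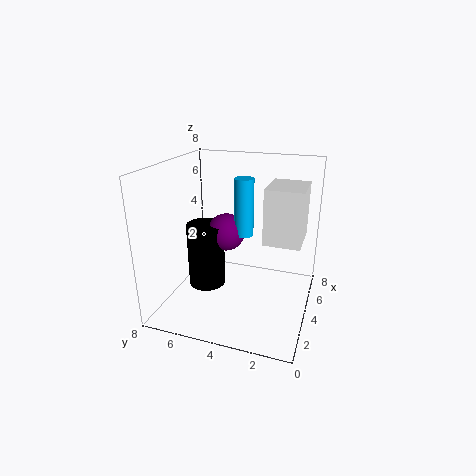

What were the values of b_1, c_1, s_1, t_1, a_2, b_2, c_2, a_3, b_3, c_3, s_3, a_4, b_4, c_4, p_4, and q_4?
b_1 = 3.5
c_1 = 4.5
s_1 = 0.5
t_1 = 3
a_2 = 3.5
b_2 = 4.5
c_2 = 4.5
a_3 = 3
b_3 = 5.5
c_3 = 1.5
s_3 = 1
a_4 = 3.5
b_4 = 0.5
c_4 = 4
p_4 = 2.5
q_4 = 2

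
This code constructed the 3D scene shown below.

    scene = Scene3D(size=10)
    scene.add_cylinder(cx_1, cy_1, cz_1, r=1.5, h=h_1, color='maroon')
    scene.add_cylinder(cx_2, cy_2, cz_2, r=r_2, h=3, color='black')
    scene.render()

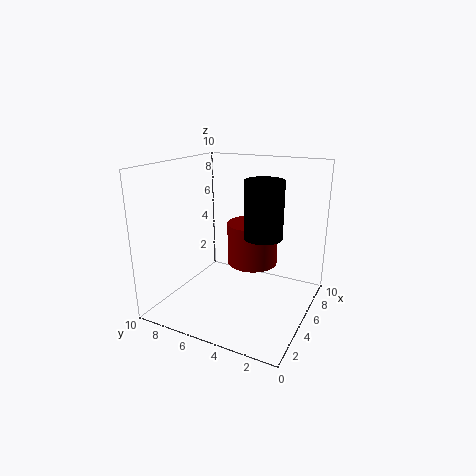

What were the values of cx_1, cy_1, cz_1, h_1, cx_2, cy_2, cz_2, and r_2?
cx_1 = 3, cy_1 = 3, cz_1 = 4.5, h_1 = 2.5, cx_2 = 1, cy_2 = 1.5, cz_2 = 7, r_2 = 1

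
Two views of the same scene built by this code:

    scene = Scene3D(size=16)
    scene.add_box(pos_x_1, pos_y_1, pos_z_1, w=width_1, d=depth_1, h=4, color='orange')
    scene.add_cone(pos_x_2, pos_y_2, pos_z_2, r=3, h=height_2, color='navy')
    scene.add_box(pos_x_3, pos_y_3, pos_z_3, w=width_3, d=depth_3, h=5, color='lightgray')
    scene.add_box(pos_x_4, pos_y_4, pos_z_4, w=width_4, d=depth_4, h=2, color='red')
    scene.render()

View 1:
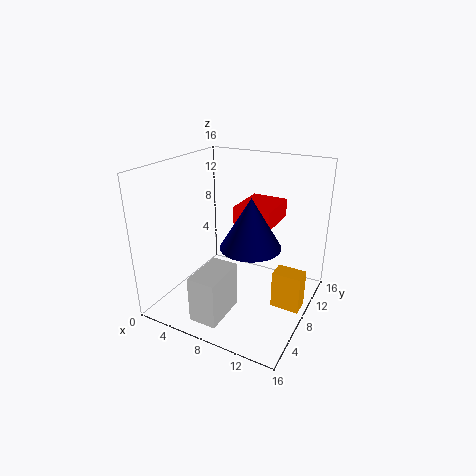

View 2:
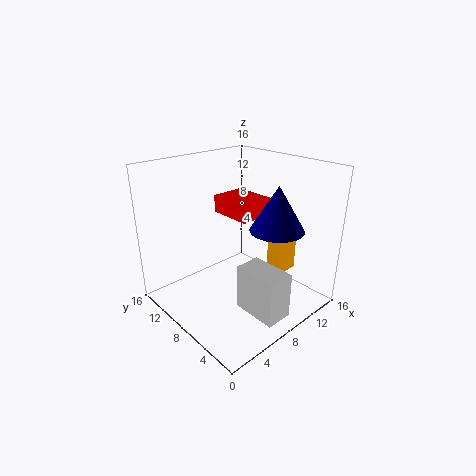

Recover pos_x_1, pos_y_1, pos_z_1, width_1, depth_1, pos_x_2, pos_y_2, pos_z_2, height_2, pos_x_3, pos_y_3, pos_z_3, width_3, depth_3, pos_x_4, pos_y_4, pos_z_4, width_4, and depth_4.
pos_x_1 = 13; pos_y_1 = 6; pos_z_1 = 2; width_1 = 3; depth_1 = 2; pos_x_2 = 11; pos_y_2 = 5; pos_z_2 = 9; height_2 = 5; pos_x_3 = 6; pos_y_3 = 1; pos_z_3 = 1; width_3 = 3; depth_3 = 5; pos_x_4 = 8; pos_y_4 = 7; pos_z_4 = 10; width_4 = 4; depth_4 = 5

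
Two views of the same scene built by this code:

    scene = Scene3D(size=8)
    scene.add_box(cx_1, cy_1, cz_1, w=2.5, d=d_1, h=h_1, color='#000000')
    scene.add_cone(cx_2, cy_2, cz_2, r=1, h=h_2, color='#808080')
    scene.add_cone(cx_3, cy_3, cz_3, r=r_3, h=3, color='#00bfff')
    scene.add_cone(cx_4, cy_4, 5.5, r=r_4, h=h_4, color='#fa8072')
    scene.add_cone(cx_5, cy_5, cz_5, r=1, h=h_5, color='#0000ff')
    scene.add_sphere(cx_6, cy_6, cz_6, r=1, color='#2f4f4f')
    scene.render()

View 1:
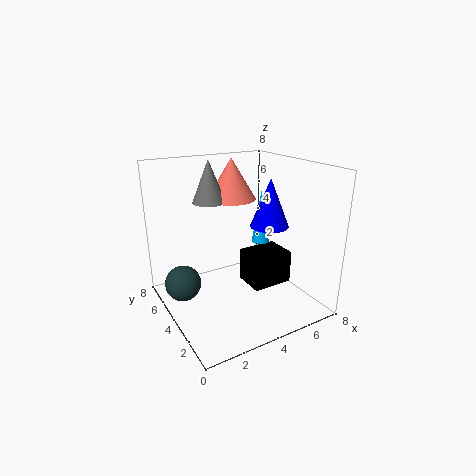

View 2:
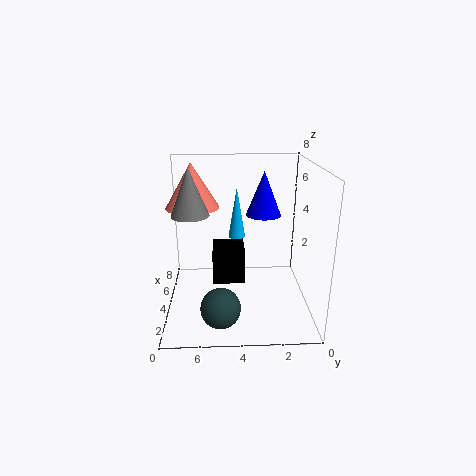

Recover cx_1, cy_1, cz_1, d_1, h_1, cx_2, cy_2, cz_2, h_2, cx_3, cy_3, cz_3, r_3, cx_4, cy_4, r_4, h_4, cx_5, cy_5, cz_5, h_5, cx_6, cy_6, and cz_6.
cx_1 = 5
cy_1 = 3.5
cz_1 = 0.5
d_1 = 2
h_1 = 2
cx_2 = 3.5
cy_2 = 6.5
cz_2 = 5.5
h_2 = 2.5
cx_3 = 5.5
cy_3 = 4
cz_3 = 3.5
r_3 = 0.5
cx_4 = 5
cy_4 = 6.5
r_4 = 1.5
h_4 = 2.5
cx_5 = 5
cy_5 = 2.5
cz_5 = 5
h_5 = 2.5
cx_6 = 1
cy_6 = 5
cz_6 = 1.5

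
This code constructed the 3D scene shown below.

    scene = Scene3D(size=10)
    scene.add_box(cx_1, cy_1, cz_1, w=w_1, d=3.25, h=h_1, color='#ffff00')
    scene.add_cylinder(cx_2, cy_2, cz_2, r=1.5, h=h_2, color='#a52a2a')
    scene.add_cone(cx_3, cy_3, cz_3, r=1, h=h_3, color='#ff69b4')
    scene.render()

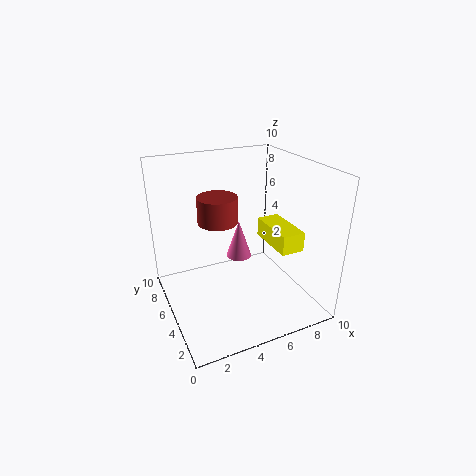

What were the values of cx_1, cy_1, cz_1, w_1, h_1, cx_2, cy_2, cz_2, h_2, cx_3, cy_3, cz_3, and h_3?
cx_1 = 6.25
cy_1 = 1.25
cz_1 = 5.25
w_1 = 1.5
h_1 = 1.25
cx_2 = 4.5
cy_2 = 7.5
cz_2 = 5.25
h_2 = 2
cx_3 = 6.25
cy_3 = 7.5
cz_3 = 2
h_3 = 3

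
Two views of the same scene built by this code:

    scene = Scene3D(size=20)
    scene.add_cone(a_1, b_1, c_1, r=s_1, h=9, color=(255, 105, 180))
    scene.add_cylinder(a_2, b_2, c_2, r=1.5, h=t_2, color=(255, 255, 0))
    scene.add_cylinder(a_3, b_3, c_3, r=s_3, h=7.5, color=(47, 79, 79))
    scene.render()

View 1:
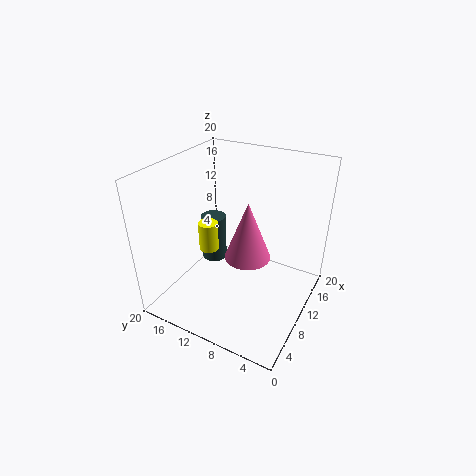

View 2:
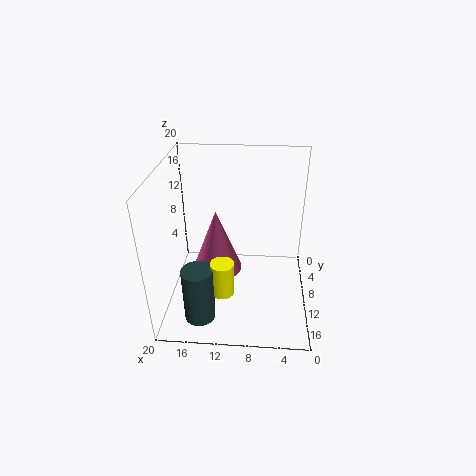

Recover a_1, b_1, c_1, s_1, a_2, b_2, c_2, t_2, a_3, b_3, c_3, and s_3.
a_1 = 13; b_1 = 10; c_1 = 5; s_1 = 3.5; a_2 = 11.5; b_2 = 16; c_2 = 5.5; t_2 = 4.5; a_3 = 14.5; b_3 = 17; c_3 = 2; s_3 = 2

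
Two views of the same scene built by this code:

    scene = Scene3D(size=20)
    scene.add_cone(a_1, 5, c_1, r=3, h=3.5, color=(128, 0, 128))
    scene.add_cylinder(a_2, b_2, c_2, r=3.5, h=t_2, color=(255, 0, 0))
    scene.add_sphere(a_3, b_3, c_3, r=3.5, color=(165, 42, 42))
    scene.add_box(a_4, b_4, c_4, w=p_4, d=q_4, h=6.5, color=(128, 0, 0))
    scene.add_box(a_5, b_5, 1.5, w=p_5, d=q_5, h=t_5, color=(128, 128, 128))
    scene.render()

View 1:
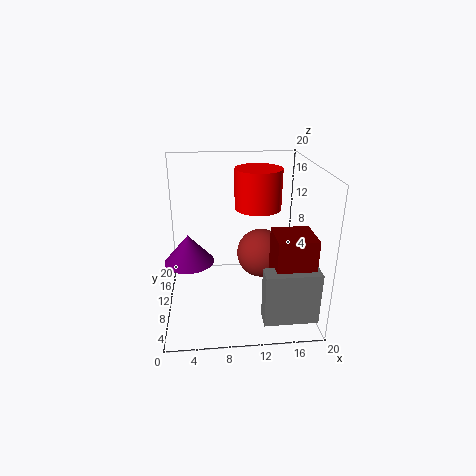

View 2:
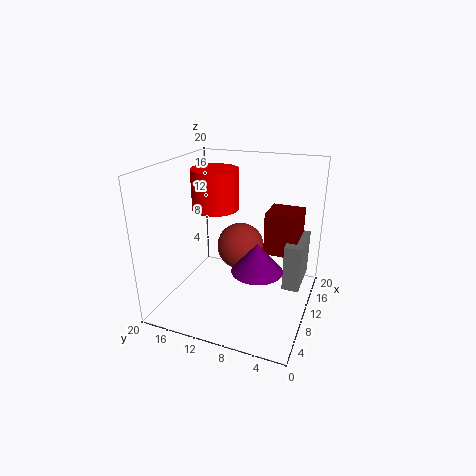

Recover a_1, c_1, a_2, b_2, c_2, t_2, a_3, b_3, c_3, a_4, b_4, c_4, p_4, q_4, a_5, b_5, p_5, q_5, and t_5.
a_1 = 3.5; c_1 = 9.5; a_2 = 13.5; b_2 = 15; c_2 = 12.5; t_2 = 6; a_3 = 13.5; b_3 = 11; c_3 = 7; a_4 = 14; b_4 = 2.5; c_4 = 6; p_4 = 5; q_4 = 5; a_5 = 12.5; b_5 = 1.5; p_5 = 7; q_5 = 2.5; t_5 = 7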